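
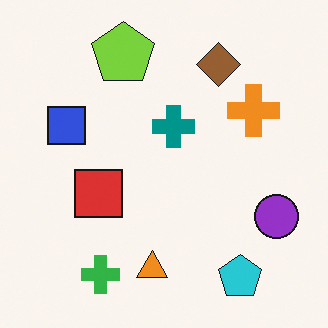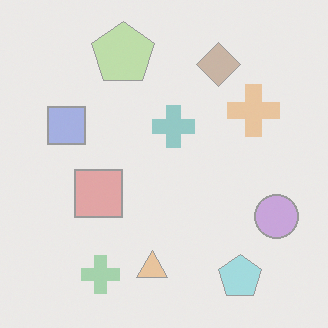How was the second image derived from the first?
The transformation is: washed out (contrast reduced).

Tones are pushed toward mid-grey across the whole image — a global contrast change.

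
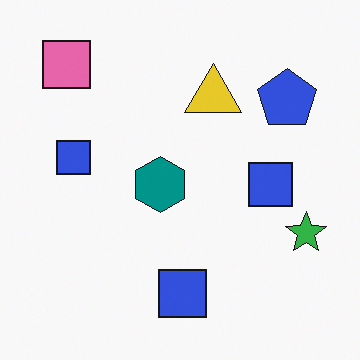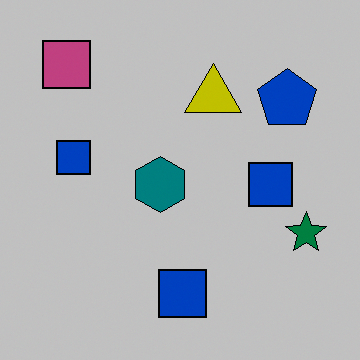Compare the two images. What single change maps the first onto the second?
Heavily posterized to just a handful of flat colors.

Each flat color has snapped to a coarser quantized level — most visibly, the near-white background has dropped to a flat grey.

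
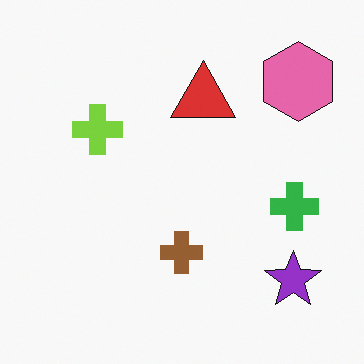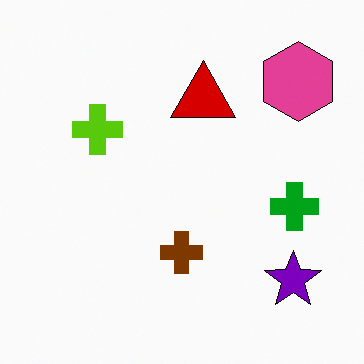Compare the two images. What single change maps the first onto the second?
Given slightly increased contrast.

Tones are pushed away from mid-grey across the whole image — a global contrast change.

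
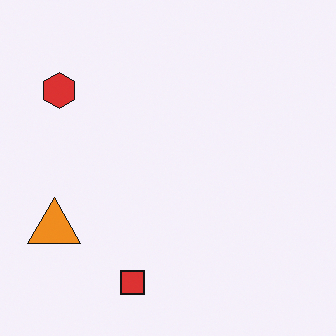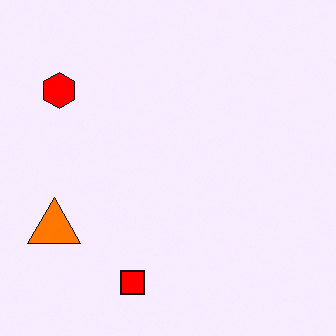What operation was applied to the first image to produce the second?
The image was made much more vivid (saturation change).

All colors are more vivid — a global saturation change.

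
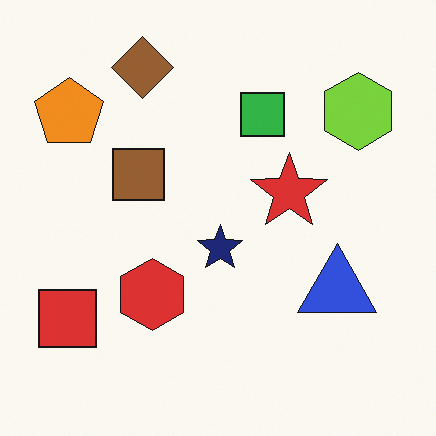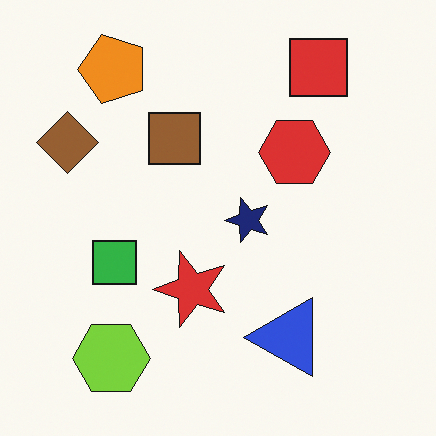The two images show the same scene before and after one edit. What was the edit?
The transformation is: transposed (reflected across the top-left ↔ bottom-right diagonal).

Shapes have swapped their row and column positions — what was in the top-right is now in the bottom-left — a diagonal reflection.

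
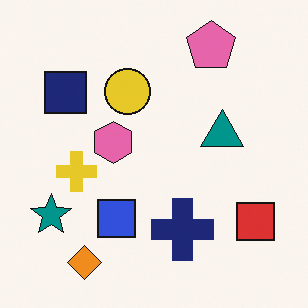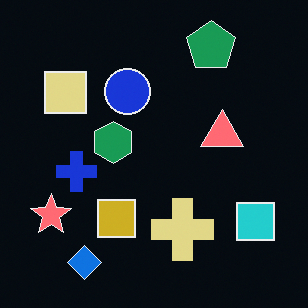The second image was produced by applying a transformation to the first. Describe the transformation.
The transformation is: color-inverted (negative).

The light background has become dark and every shape's color is its complement — a photographic negative.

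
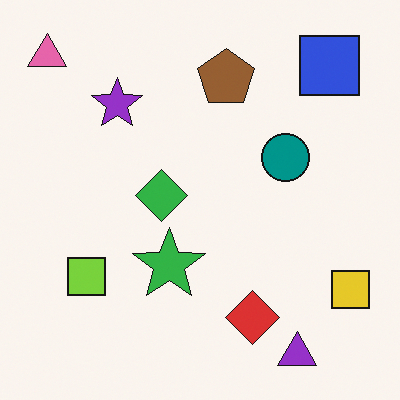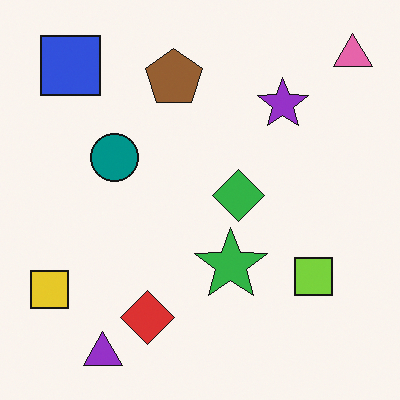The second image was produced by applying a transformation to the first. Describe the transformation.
The transformation is: flipped horizontally (left ↔ right).

The pink triangle is in the top-left of the first image and the top-right of the second — shapes on opposite sides of the vertical midline have swapped in a mirror flip.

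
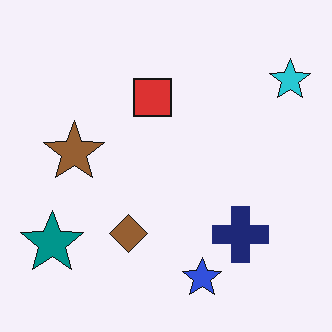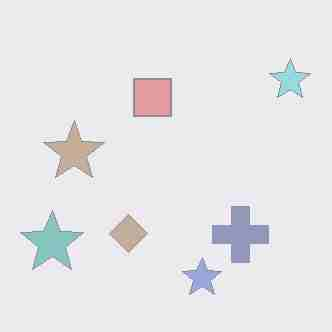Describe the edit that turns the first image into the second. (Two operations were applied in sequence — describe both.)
The second image is the first washed out (contrast reduced), then heavily JPEG-compressed with obvious blocking artifacts.

Tones are pushed toward mid-grey across the whole image — a global contrast change. Blocky 8×8 compression artifacts appear around shape edges and the flat background shows ringing — characteristic JPEG degradation.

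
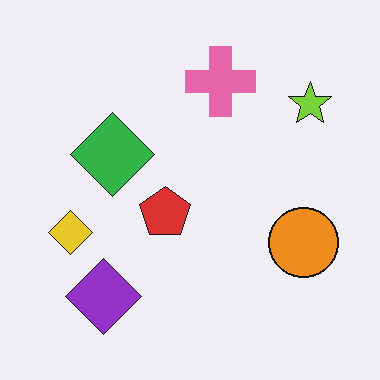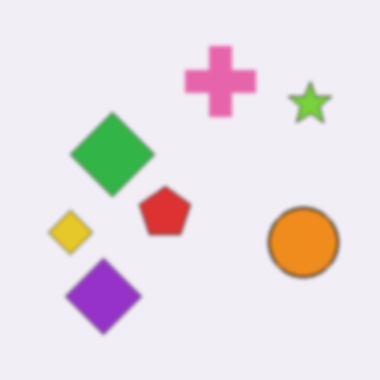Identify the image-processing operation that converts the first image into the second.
The second image is the first slightly softened.

Shape edges and outlines are uniformly softened across the whole image.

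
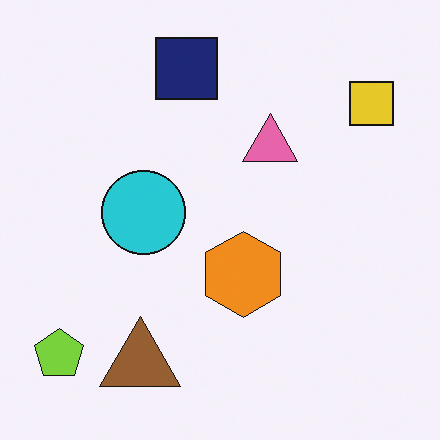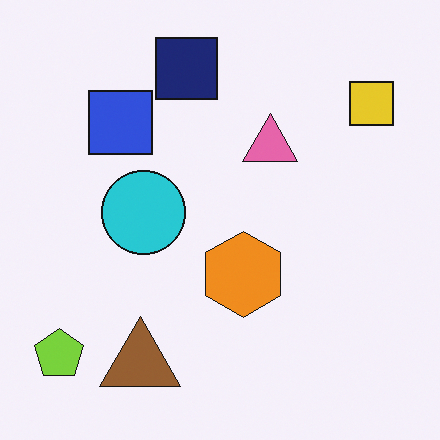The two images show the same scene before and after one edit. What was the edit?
The second image is the first overlaid with an additional blue square.

A blue square appears in the second image that is absent from the first.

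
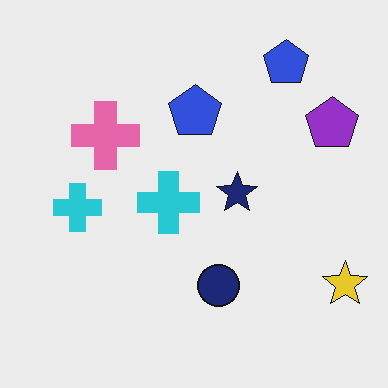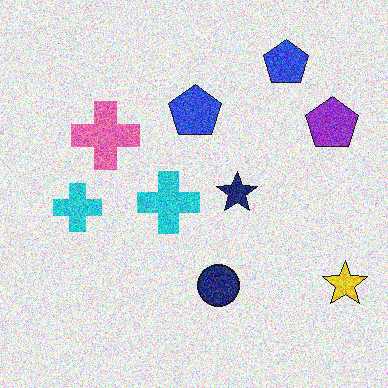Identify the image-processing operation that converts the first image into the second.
The second image is the first degraded with a thick layer of grain.

Random speckle covers the whole image, including the flat background.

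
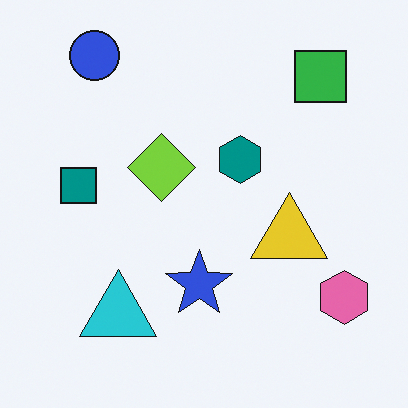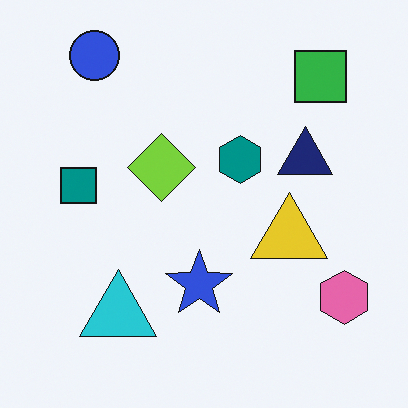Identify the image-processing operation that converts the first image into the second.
Overlaid with an additional navy triangle.

A navy triangle appears in the second image that is absent from the first.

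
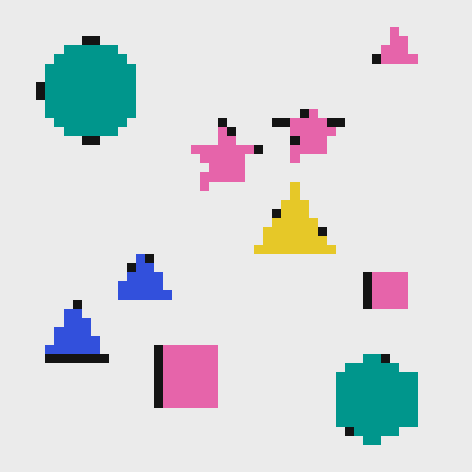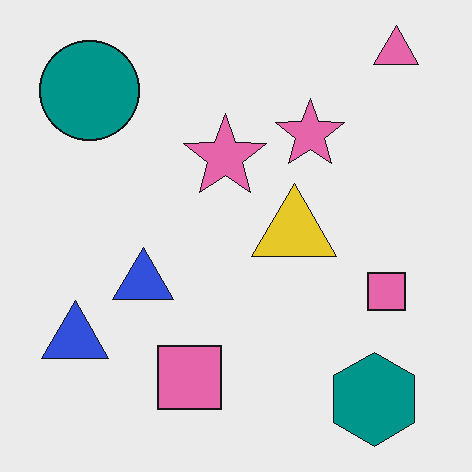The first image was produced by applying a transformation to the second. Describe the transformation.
This is the original image heavily pixelated into large blocks.

Shapes are reduced to large square blocks; fine edges and outlines are lost — a downscale-then-upscale (mosaic) effect.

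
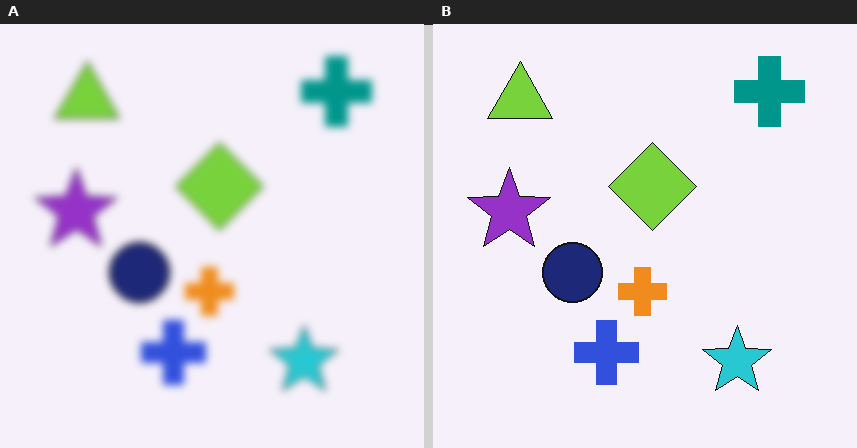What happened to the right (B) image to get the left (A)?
It was noticeably gaussian-blurred.

Shape edges and outlines are uniformly softened across the whole image.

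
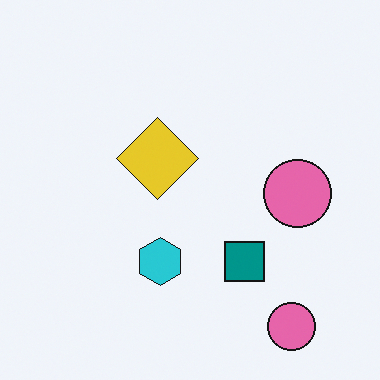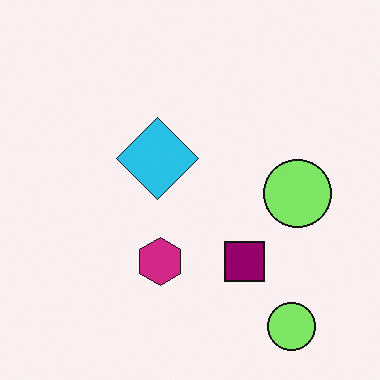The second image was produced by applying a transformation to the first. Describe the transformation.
This is the original image hue-shifted noticeably.

Every shape's color has rotated by the same amount around the hue wheel — a uniform hue shift.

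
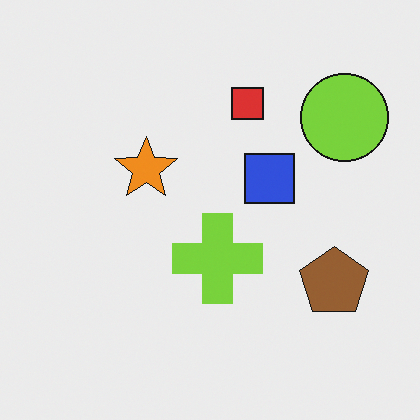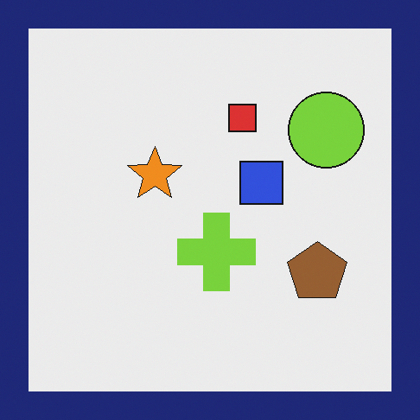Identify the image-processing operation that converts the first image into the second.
The second image is the first framed with a navy border.

A solid navy frame runs around the edge of the second image, with the content slightly shrunk inside it.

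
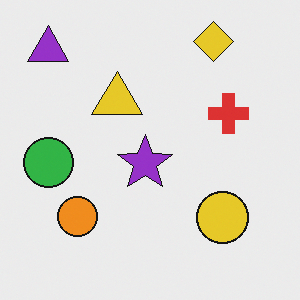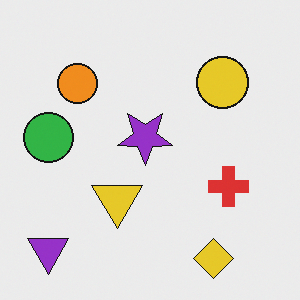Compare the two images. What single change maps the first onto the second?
The second image is the first flipped vertically (top ↔ bottom).

The yellow diamond is in the top-right of the first image and the bottom-right of the second — shapes on opposite sides of the horizontal midline have swapped in a mirror flip.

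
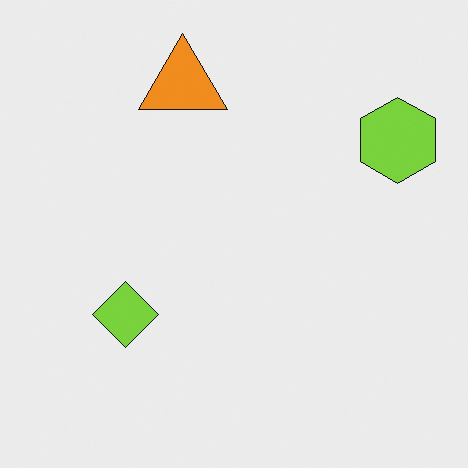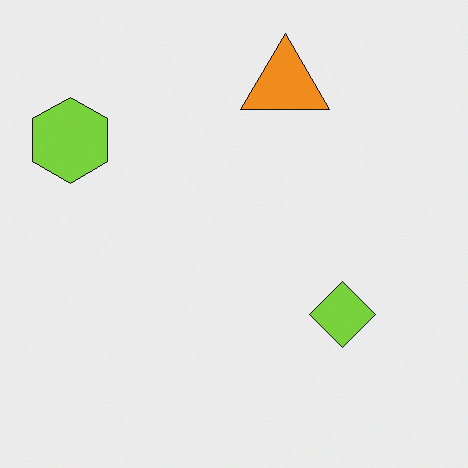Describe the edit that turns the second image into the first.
This is the original image flipped horizontally (left ↔ right).

The lime hexagon is in the top-left of the second image and the top-right of the first — shapes on opposite sides of the vertical midline have swapped in a mirror flip.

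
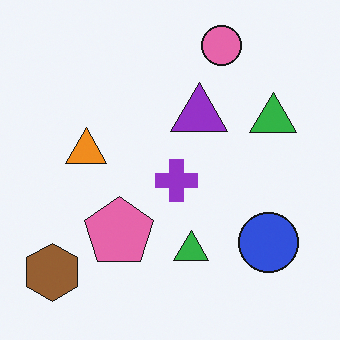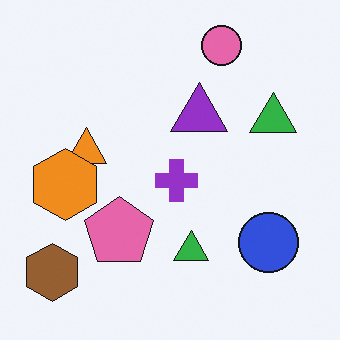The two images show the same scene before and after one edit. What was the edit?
The image was overlaid with an additional orange hexagon.

An orange hexagon appears in the second image that is absent from the first.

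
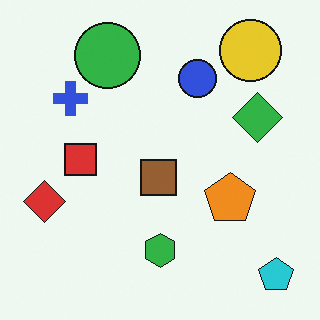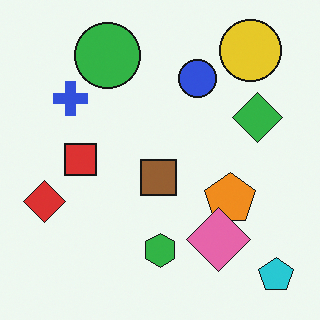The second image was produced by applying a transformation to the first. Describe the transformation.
The second image is the first overlaid with an additional pink diamond.

A pink diamond appears in the second image that is absent from the first.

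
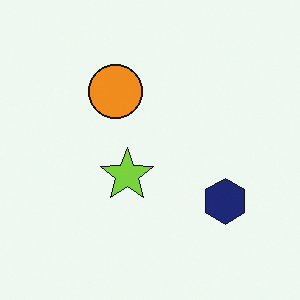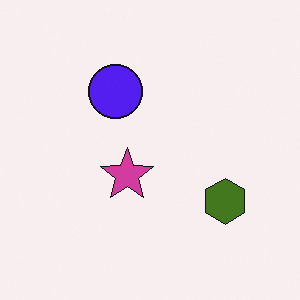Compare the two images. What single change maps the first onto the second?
This is the original image hue-shifted by a large amount.

Every shape's color has rotated by the same amount around the hue wheel — a uniform hue shift.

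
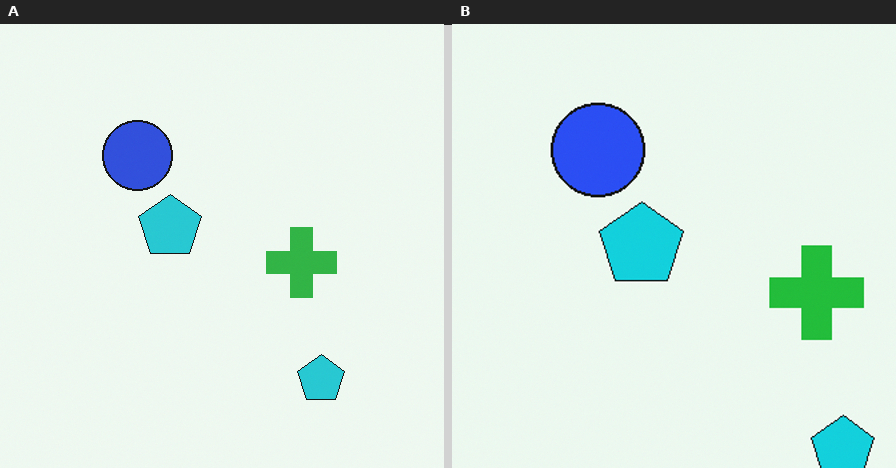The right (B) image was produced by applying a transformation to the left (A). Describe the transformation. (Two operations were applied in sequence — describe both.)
It was cropped to a modestly smaller region and rescaled, then slightly oversaturated.

The visible shapes are larger and the field of view is narrower; shapes near the original edges may be partly or wholly outside the frame — a crop-and-rescale. All colors are more vivid — a global saturation change.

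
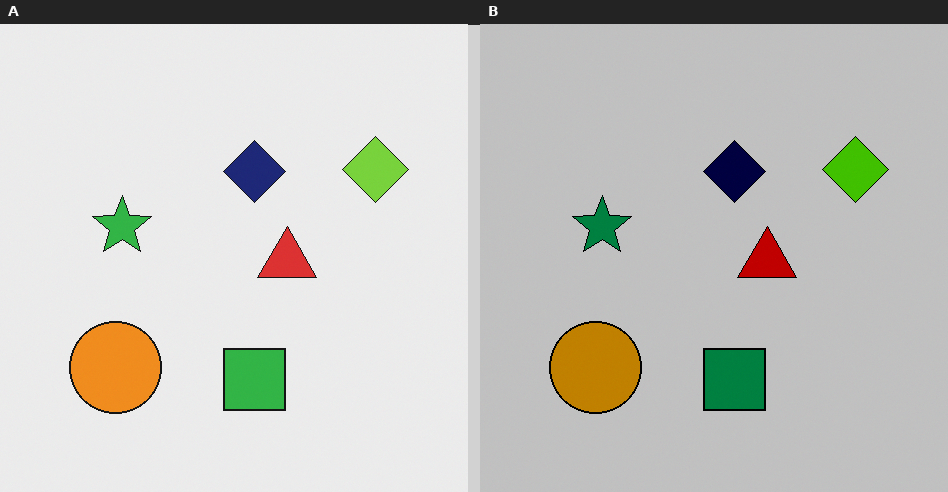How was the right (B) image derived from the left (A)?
It was heavily posterized to just a handful of flat colors.

Each flat color has snapped to a coarser quantized level — most visibly, the near-white background has dropped to a flat grey.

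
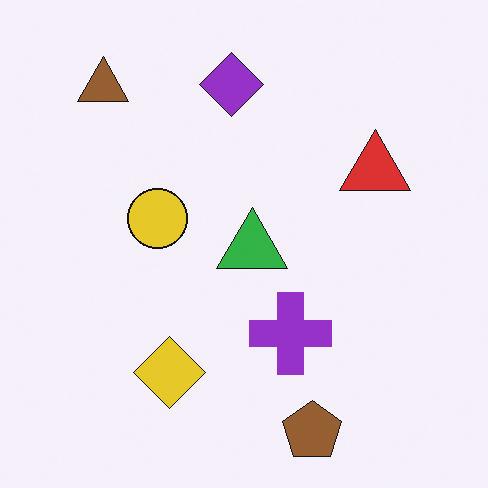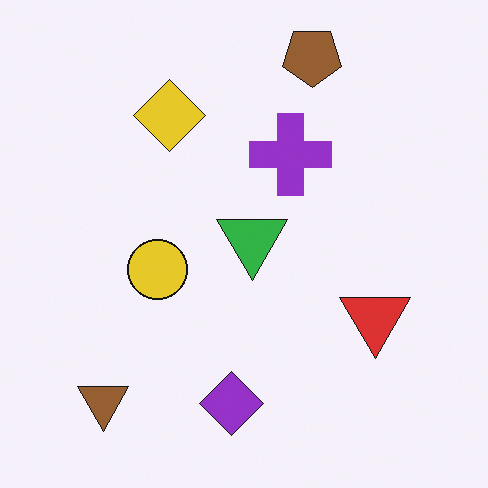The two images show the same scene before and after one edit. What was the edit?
The second image is the first flipped vertically (top ↔ bottom).

The brown pentagon is in the bottom of the first image and the top of the second — shapes on opposite sides of the horizontal midline have swapped in a mirror flip.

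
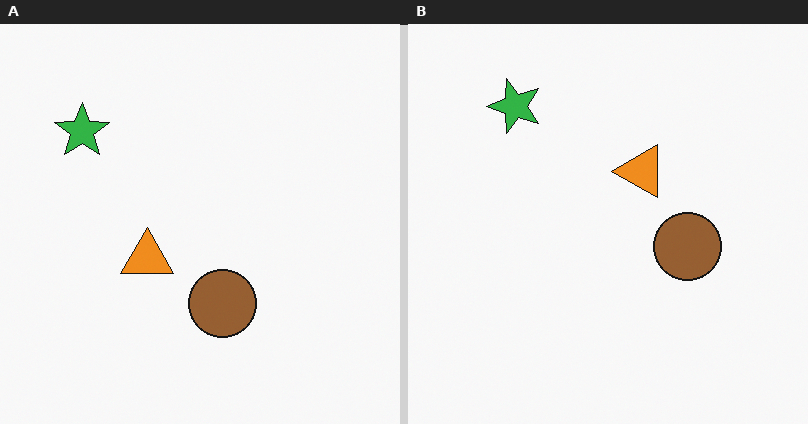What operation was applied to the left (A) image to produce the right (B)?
This is the original image transposed (reflected across the top-left ↔ bottom-right diagonal).

Shapes have swapped their row and column positions — what was in the top-right is now in the bottom-left — a diagonal reflection.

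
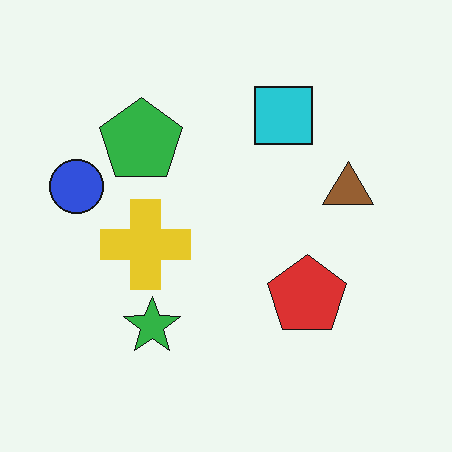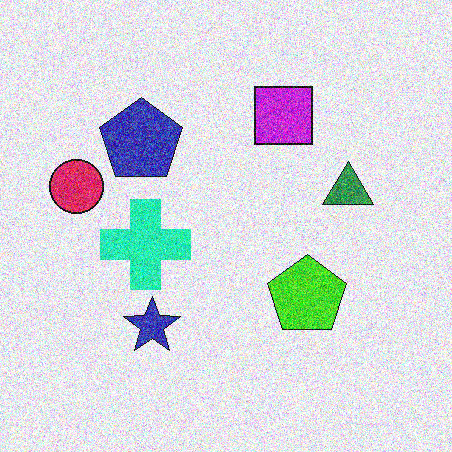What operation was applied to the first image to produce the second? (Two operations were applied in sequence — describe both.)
The second image is the first degraded with heavy additive noise, then hue-shifted by a moderate amount.

Random speckle covers the whole image, including the flat background. Every shape's color has rotated by the same amount around the hue wheel — a uniform hue shift.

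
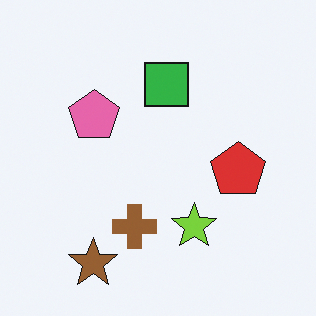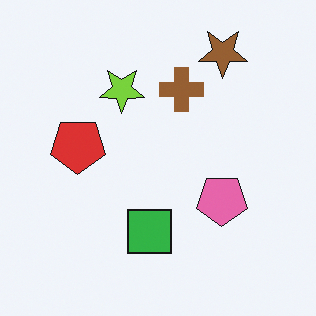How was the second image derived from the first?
It was rotated 180°.

The brown star sits in the bottom-left of the first image and the top-right of the second — consistent with a whole-image 180° rotation.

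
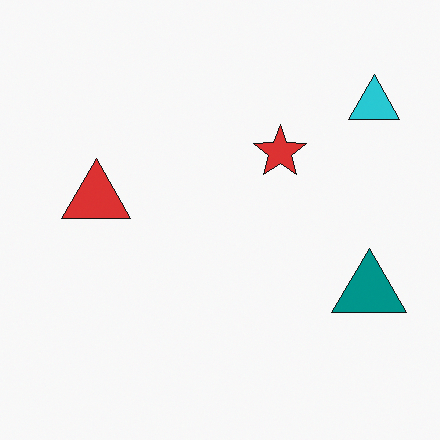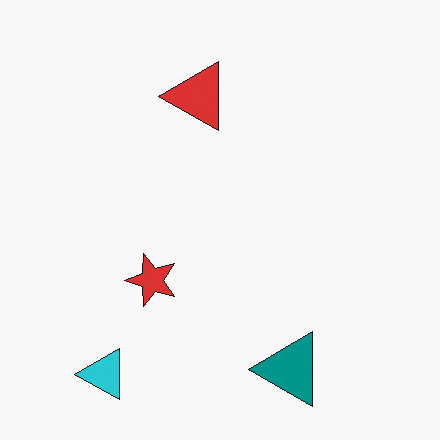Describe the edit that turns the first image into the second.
The image was transposed (reflected across the top-left ↔ bottom-right diagonal).

Shapes have swapped their row and column positions — what was in the top-right is now in the bottom-left — a diagonal reflection.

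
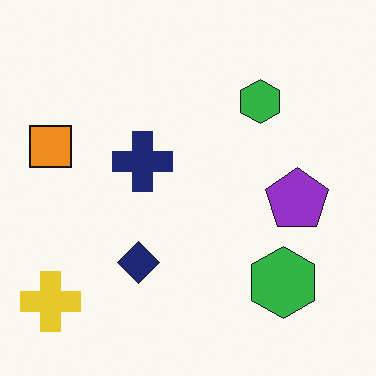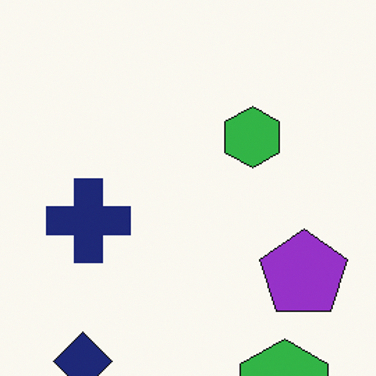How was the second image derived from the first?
The second image is the first cropped to a modestly smaller region and rescaled.

The visible shapes are larger and the field of view is narrower; shapes near the original edges may be partly or wholly outside the frame — a crop-and-rescale.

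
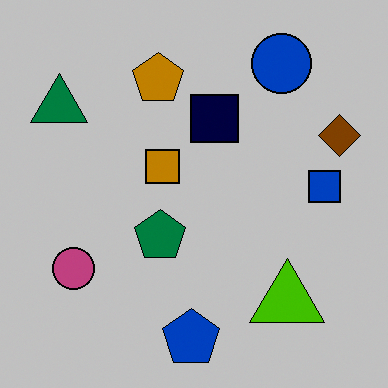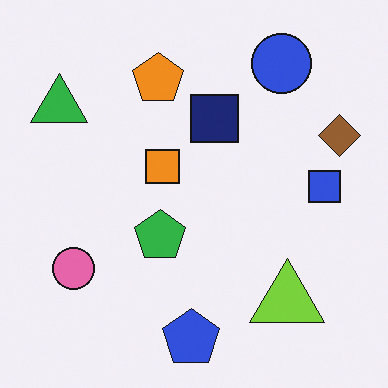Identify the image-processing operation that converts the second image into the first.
The image was heavily posterized to just a handful of flat colors.

Each flat color has snapped to a coarser quantized level — most visibly, the near-white background has dropped to a flat grey.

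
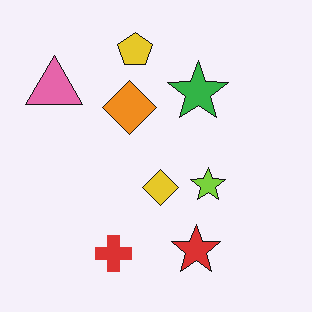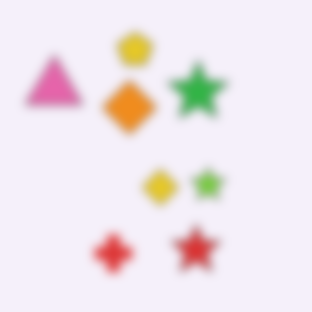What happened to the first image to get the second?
Strongly gaussian-blurred.

Shape edges and outlines are uniformly softened across the whole image.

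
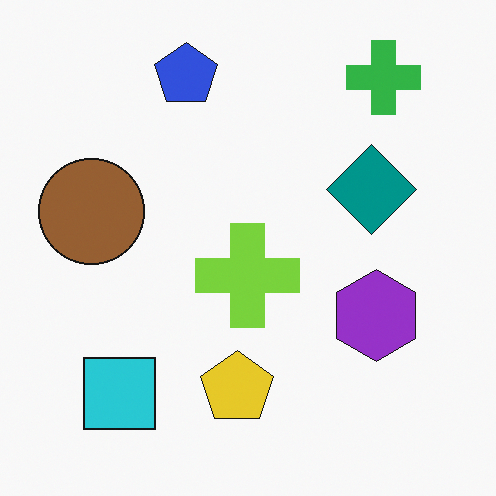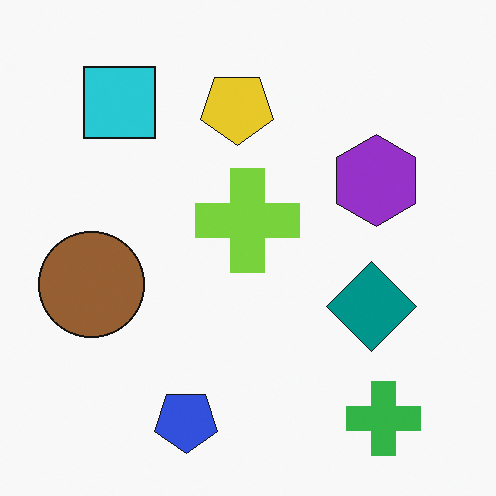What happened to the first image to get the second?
Flipped vertically (top ↔ bottom).

The blue pentagon is in the top of the first image and the bottom of the second — shapes on opposite sides of the horizontal midline have swapped in a mirror flip.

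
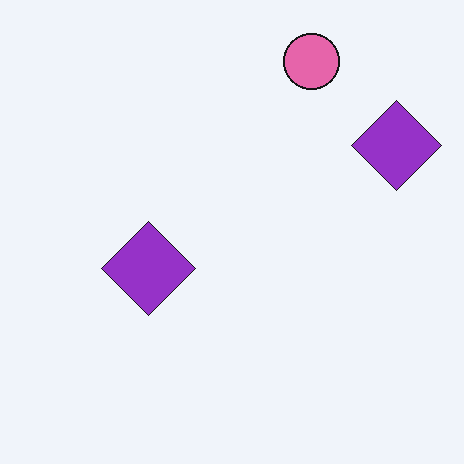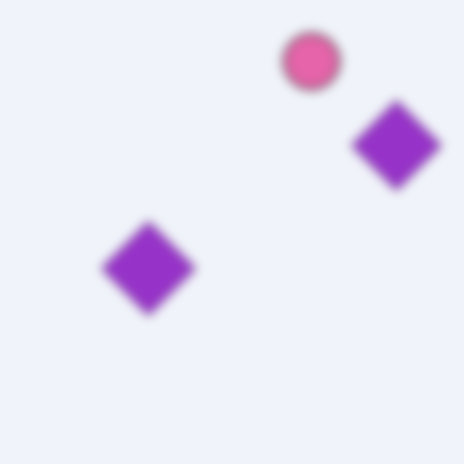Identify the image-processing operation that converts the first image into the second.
Strongly gaussian-blurred.

Shape edges and outlines are uniformly softened across the whole image.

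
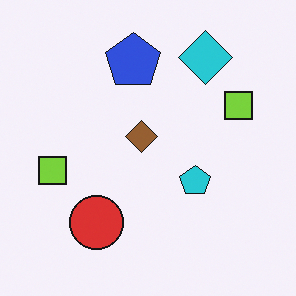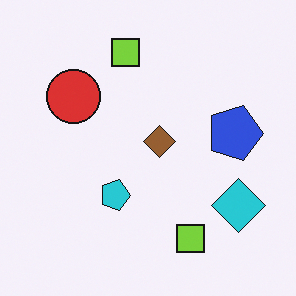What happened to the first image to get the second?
It was rotated 90° clockwise.

The cyan diamond sits in the top-right of the first image and the bottom-right of the second — consistent with a whole-image 90° clockwise rotation.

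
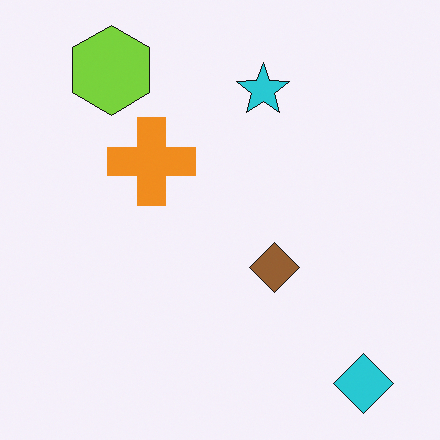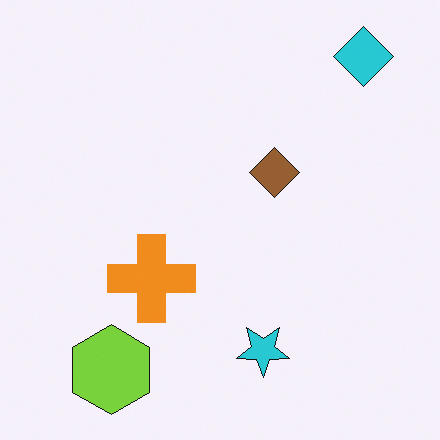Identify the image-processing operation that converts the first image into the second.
The second image is the first flipped vertically (top ↔ bottom).

The cyan diamond is in the bottom-right of the first image and the top-right of the second — shapes on opposite sides of the horizontal midline have swapped in a mirror flip.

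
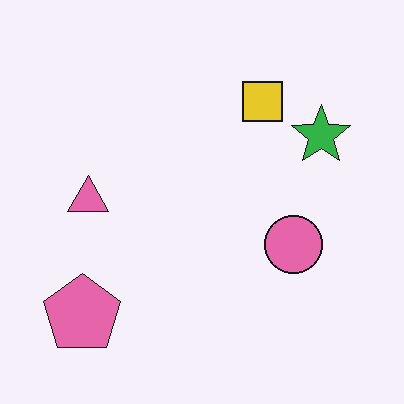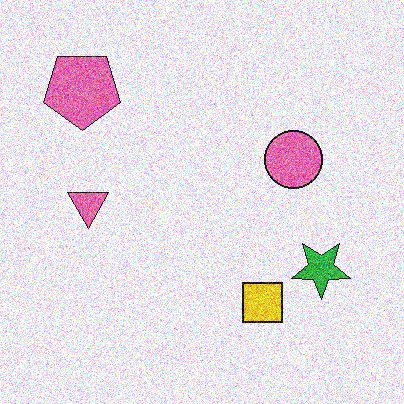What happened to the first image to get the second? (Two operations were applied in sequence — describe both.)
The transformation is: degraded with strong gaussian noise, then flipped vertically (top ↔ bottom).

Random speckle covers the whole image, including the flat background. The pink pentagon is in the bottom-left of the first image and the top-left of the second — shapes on opposite sides of the horizontal midline have swapped in a mirror flip.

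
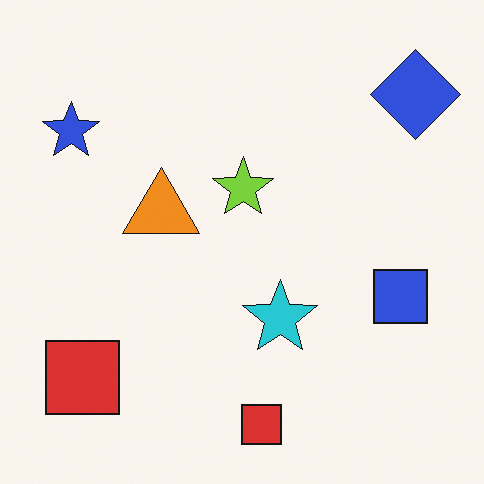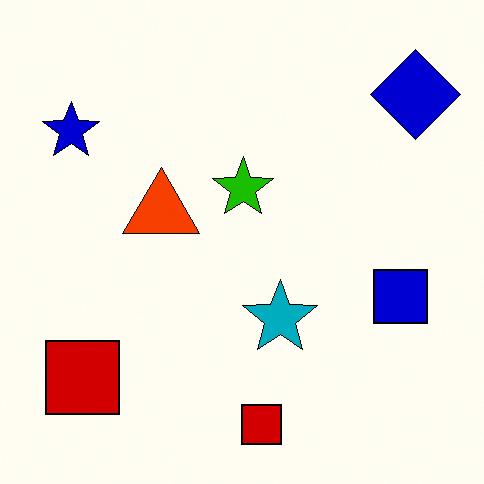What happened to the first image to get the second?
Given much higher contrast.

Tones are pushed away from mid-grey across the whole image — a global contrast change.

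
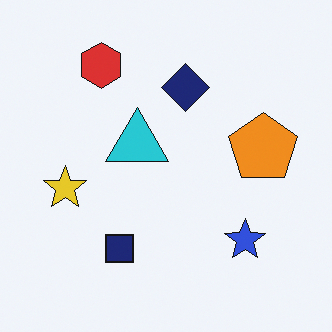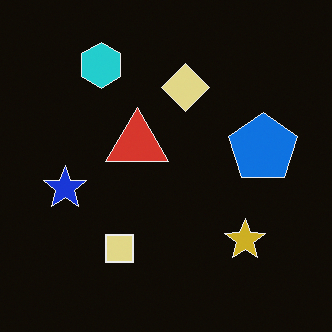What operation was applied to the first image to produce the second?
It was color-inverted (negative).

The light background has become dark and every shape's color is its complement — a photographic negative.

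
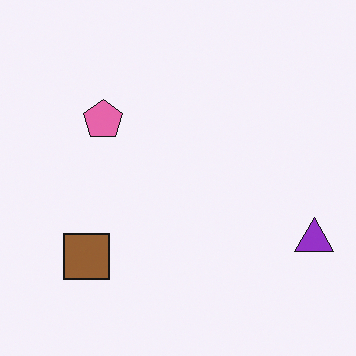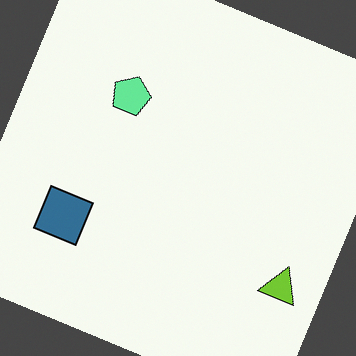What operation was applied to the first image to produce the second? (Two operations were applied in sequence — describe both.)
The image was hue-shifted through roughly half the color wheel, then rotated clockwise by a clearly visible amount.

Every shape's color has rotated by the same amount around the hue wheel — a uniform hue shift. Every shape is tilted by the same angle and the image corners show triangular fill wedges — a whole-image rotation by a non-right angle.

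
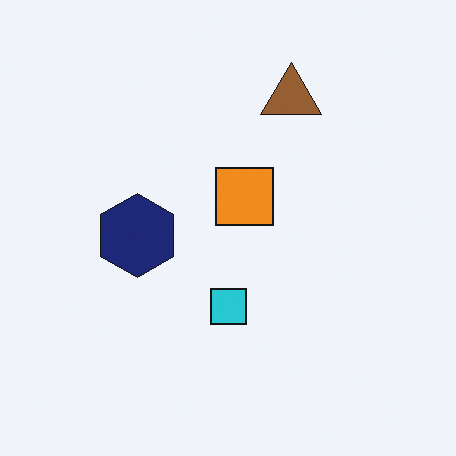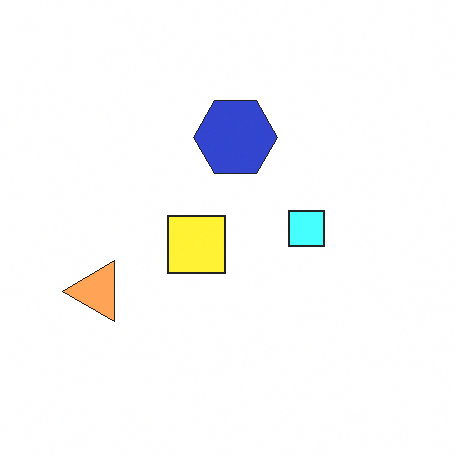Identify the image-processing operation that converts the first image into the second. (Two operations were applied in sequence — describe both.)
This is the original image transposed (reflected across the top-left ↔ bottom-right diagonal), then substantially brightened.

Shapes have swapped their row and column positions — what was in the top-right is now in the bottom-left — a diagonal reflection. Every pixel — background and shapes alike — is uniformly brightened.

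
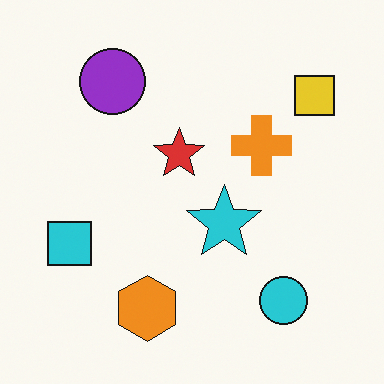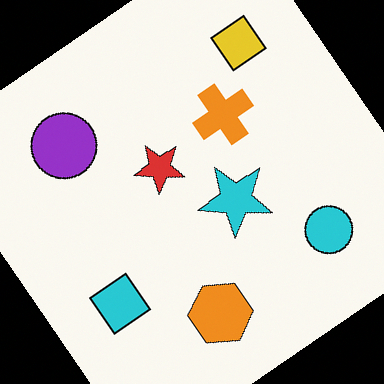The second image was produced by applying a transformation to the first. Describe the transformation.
The second image is the first rotated counter-clockwise by a large amount — several tens of degrees.

Every shape is tilted by the same angle and the image corners show triangular fill wedges — a whole-image rotation by a non-right angle.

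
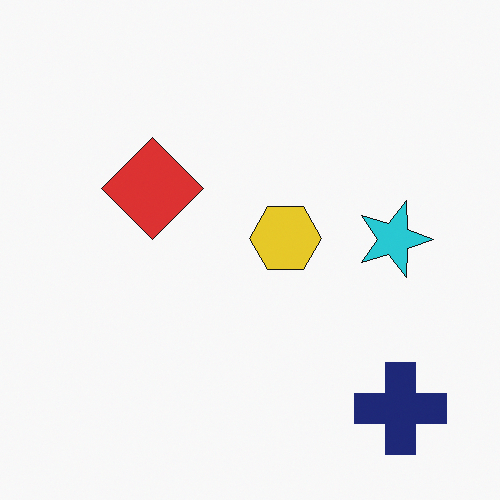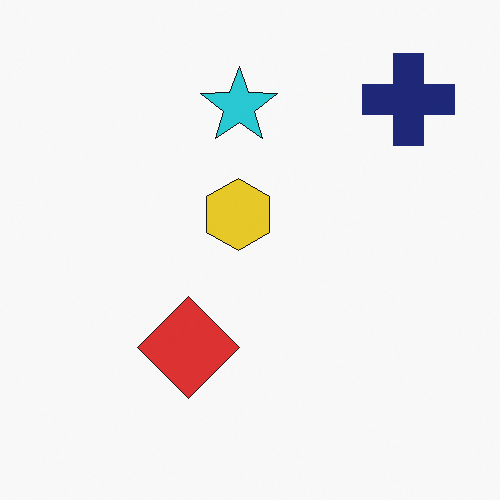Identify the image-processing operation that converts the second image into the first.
The image was rotated 90° clockwise.

The navy cross sits in the top-right of the second image and the bottom-right of the first — consistent with a whole-image 90° clockwise rotation.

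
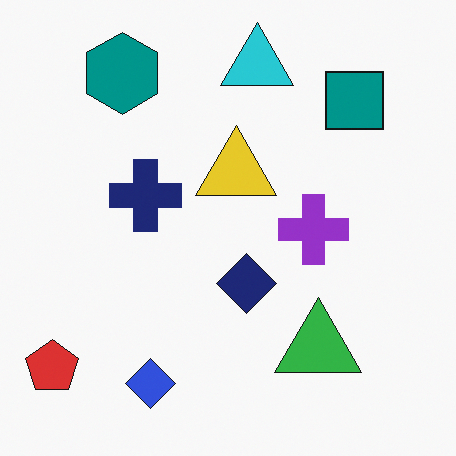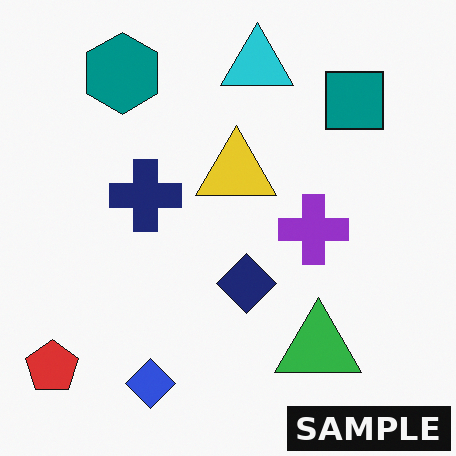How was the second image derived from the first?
This is the original image watermarked with the text "SAMPLE" in the lower-right corner.

A dark label reading "SAMPLE" appears in the lower-right corner.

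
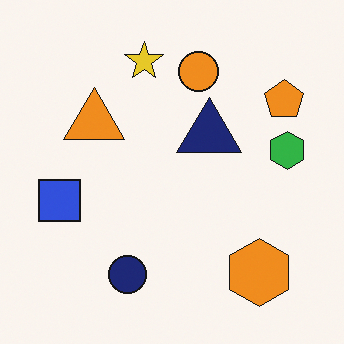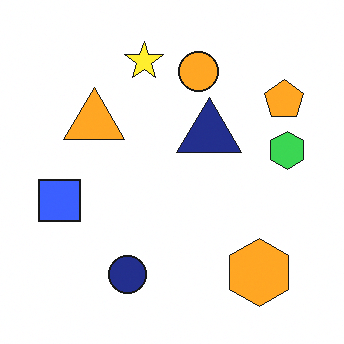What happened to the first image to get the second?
The image was brightened a little.

Every pixel — background and shapes alike — is uniformly brightened.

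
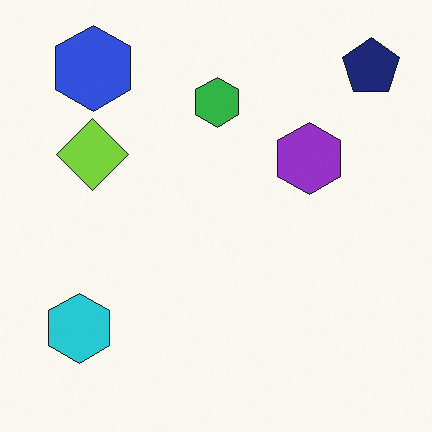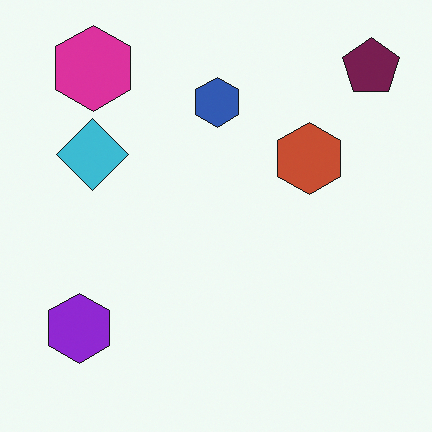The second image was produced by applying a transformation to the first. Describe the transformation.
The second image is the first hue-shifted noticeably.

Every shape's color has rotated by the same amount around the hue wheel — a uniform hue shift.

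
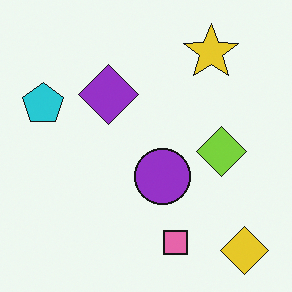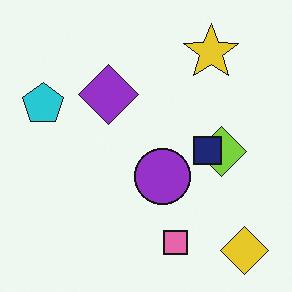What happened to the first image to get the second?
The transformation is: overlaid with an additional navy square.

A navy square appears in the second image that is absent from the first.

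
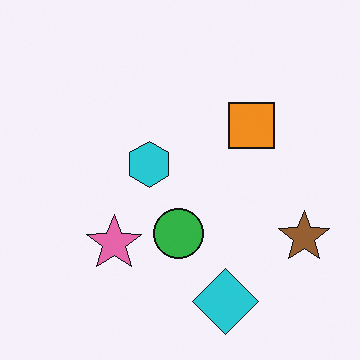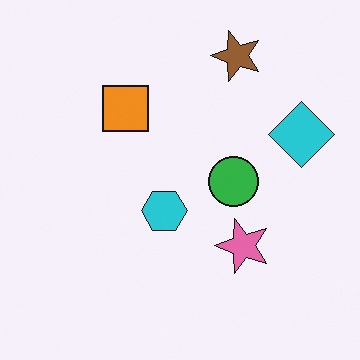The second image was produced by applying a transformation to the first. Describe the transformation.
Rotated 90° counter-clockwise.

The brown star sits in the right of the first image and the top of the second — consistent with a whole-image 90° counter-clockwise rotation.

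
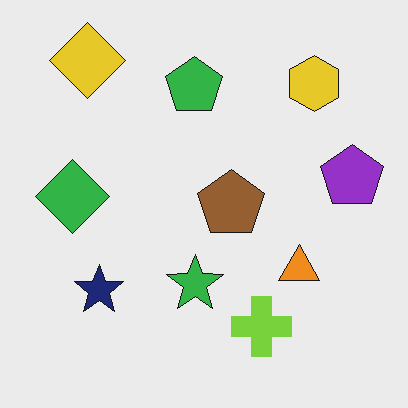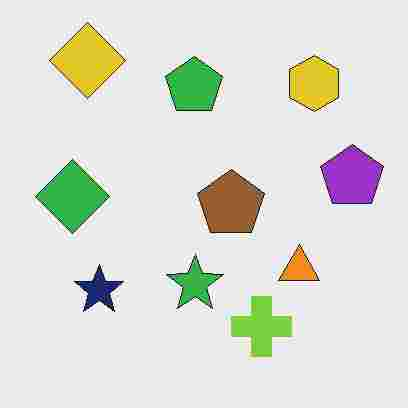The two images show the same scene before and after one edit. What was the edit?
The second image is the first heavily JPEG-compressed with obvious blocking artifacts.

Blocky 8×8 compression artifacts appear around shape edges and the flat background shows ringing — characteristic JPEG degradation.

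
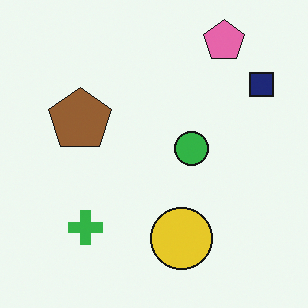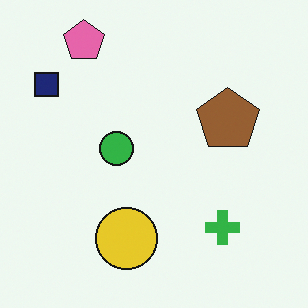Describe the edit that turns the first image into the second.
The second image is the first flipped horizontally (left ↔ right).

The navy square is in the top-right of the first image and the top-left of the second — shapes on opposite sides of the vertical midline have swapped in a mirror flip.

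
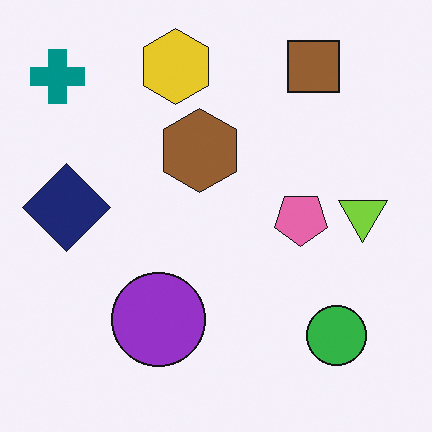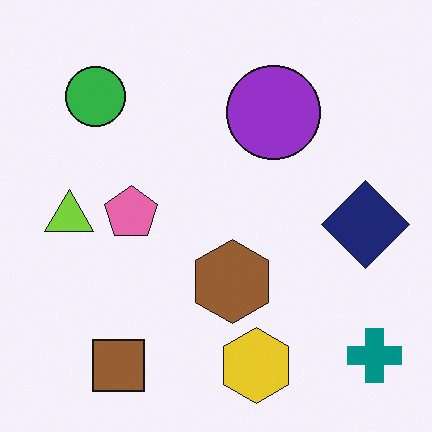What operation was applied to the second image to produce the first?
This is the original image rotated 180°.

The teal cross sits in the bottom-right of the second image and the top-left of the first — consistent with a whole-image 180° rotation.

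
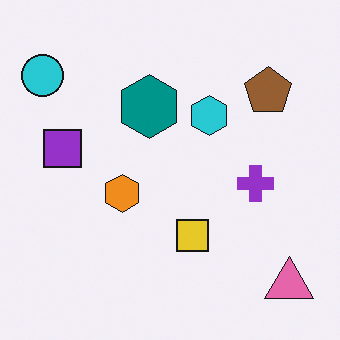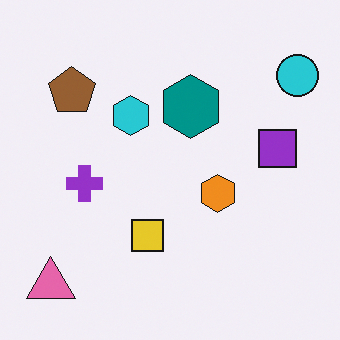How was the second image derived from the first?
The transformation is: flipped horizontally (left ↔ right).

The cyan circle is in the top-left of the first image and the top-right of the second — shapes on opposite sides of the vertical midline have swapped in a mirror flip.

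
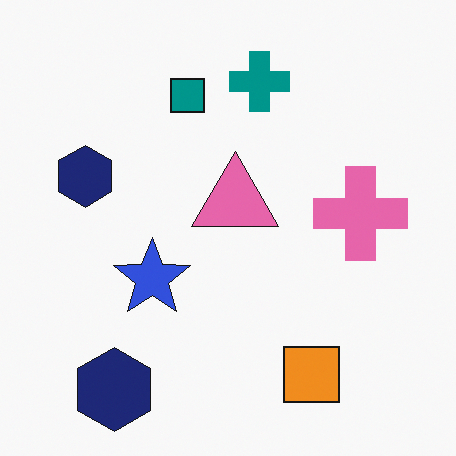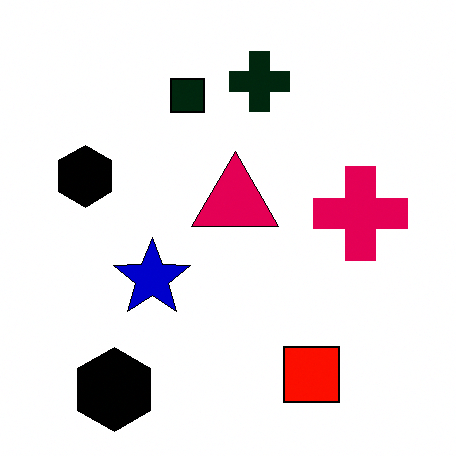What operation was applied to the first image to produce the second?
Boosted in contrast.

Tones are pushed away from mid-grey across the whole image — a global contrast change.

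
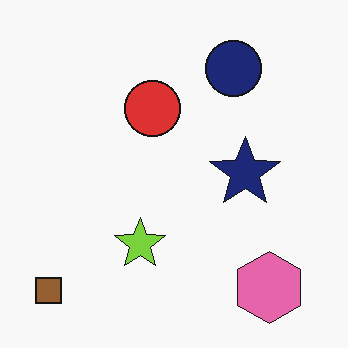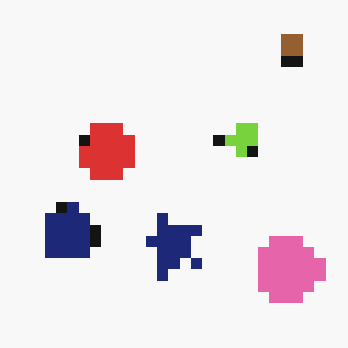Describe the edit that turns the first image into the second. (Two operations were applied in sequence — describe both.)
This is the original image coarsely pixelated, then transposed (reflected across the top-left ↔ bottom-right diagonal).

Shapes are reduced to large square blocks; fine edges and outlines are lost — a downscale-then-upscale (mosaic) effect. Shapes have swapped their row and column positions — what was in the top-right is now in the bottom-left — a diagonal reflection.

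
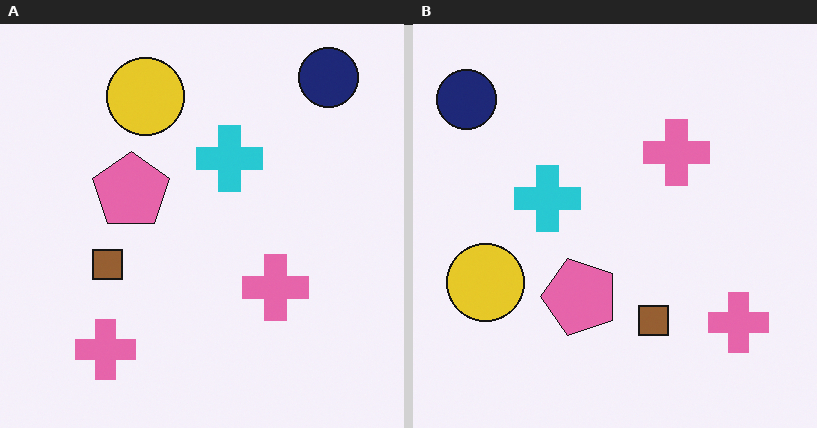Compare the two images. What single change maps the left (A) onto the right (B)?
The transformation is: rotated 90° counter-clockwise.

The navy circle sits in the top-right of the left (A) image and the top-left of the right (B) — consistent with a whole-image 90° counter-clockwise rotation.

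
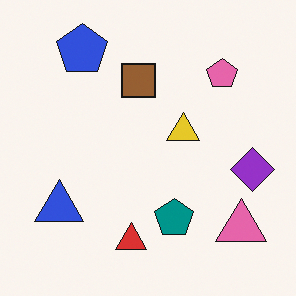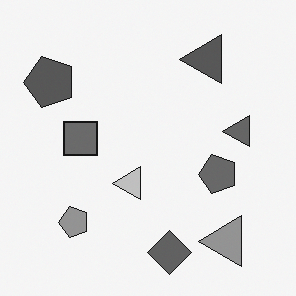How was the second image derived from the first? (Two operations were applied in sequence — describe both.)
Converted to grayscale, then transposed (reflected across the top-left ↔ bottom-right diagonal).

All color is removed — every shape is now a shade of grey. Shapes have swapped their row and column positions — what was in the top-right is now in the bottom-left — a diagonal reflection.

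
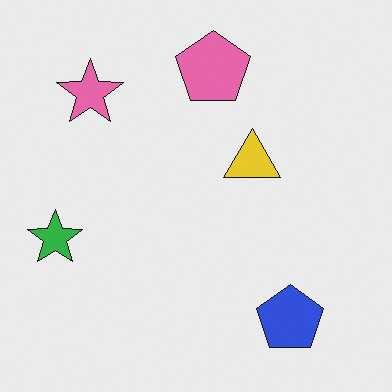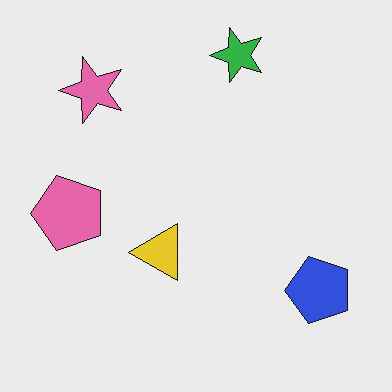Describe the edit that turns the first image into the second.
The second image is the first transposed (reflected across the top-left ↔ bottom-right diagonal).

Shapes have swapped their row and column positions — what was in the top-right is now in the bottom-left — a diagonal reflection.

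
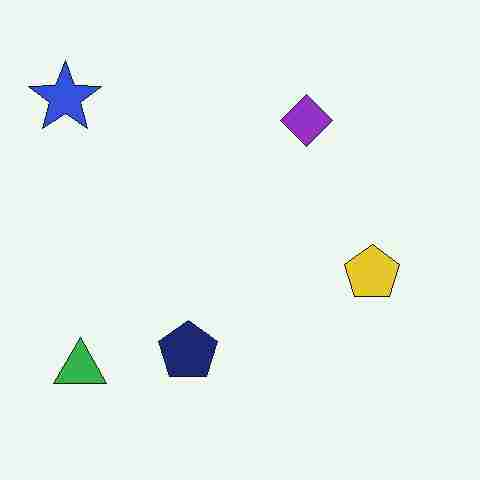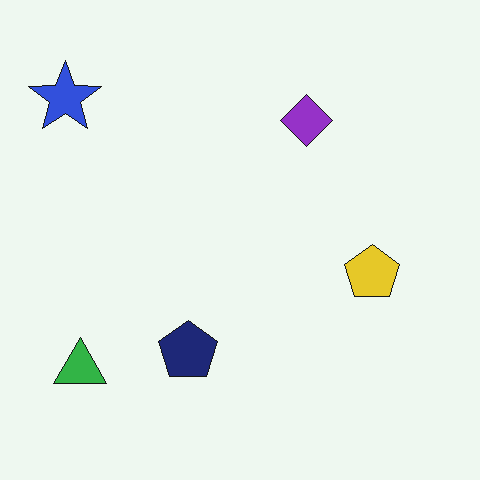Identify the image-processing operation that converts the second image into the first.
The first image is the second degraded with heavy JPEG compression.

Blocky 8×8 compression artifacts appear around shape edges and the flat background shows ringing — characteristic JPEG degradation.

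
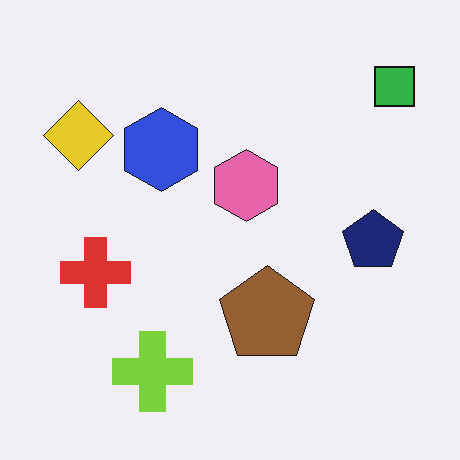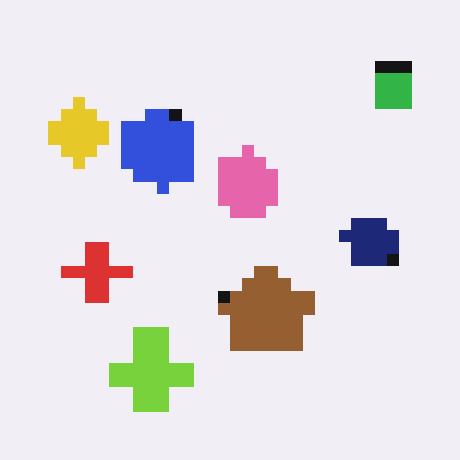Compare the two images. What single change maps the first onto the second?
The transformation is: heavily pixelated into large blocks.

Shapes are reduced to large square blocks; fine edges and outlines are lost — a downscale-then-upscale (mosaic) effect.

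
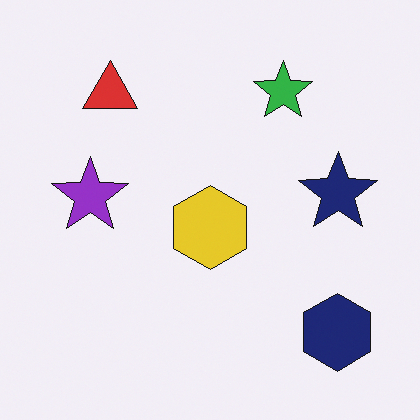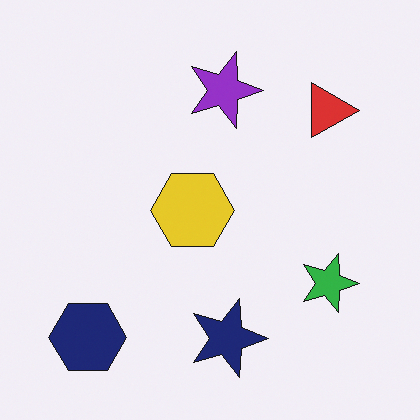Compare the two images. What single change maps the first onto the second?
Rotated 90° clockwise.

The navy hexagon sits in the bottom-right of the first image and the bottom-left of the second — consistent with a whole-image 90° clockwise rotation.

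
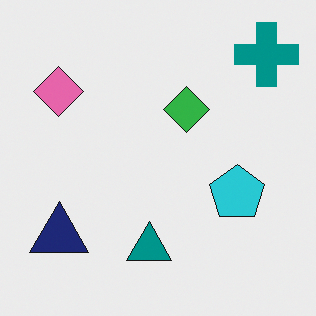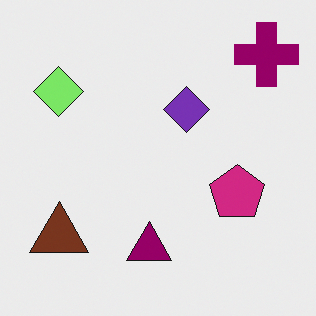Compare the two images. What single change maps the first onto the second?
It was hue-shifted by a moderate amount.

Every shape's color has rotated by the same amount around the hue wheel — a uniform hue shift.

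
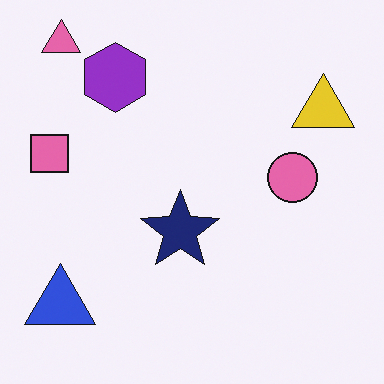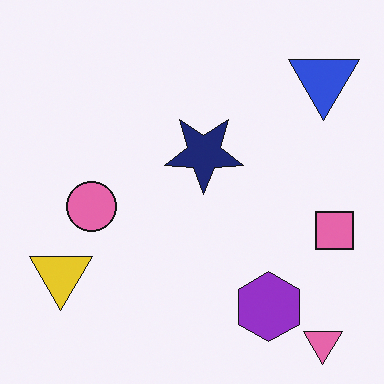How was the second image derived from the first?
The image was rotated 180°.

The pink triangle sits in the top-left of the first image and the bottom-right of the second — consistent with a whole-image 180° rotation.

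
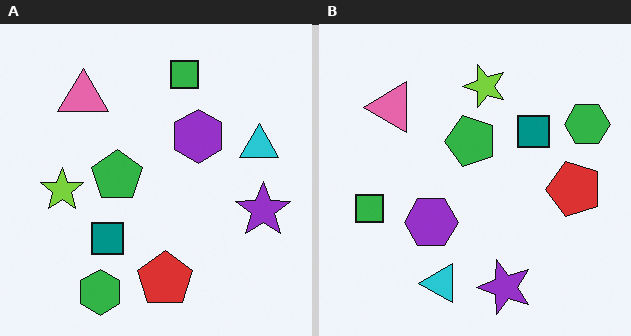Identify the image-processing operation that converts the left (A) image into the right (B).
Transposed (reflected across the top-left ↔ bottom-right diagonal).

Shapes have swapped their row and column positions — what was in the top-right is now in the bottom-left — a diagonal reflection.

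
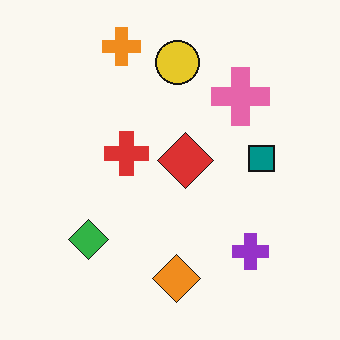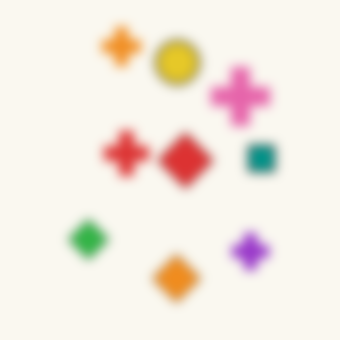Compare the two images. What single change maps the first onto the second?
Strongly gaussian-blurred.

Shape edges and outlines are uniformly softened across the whole image.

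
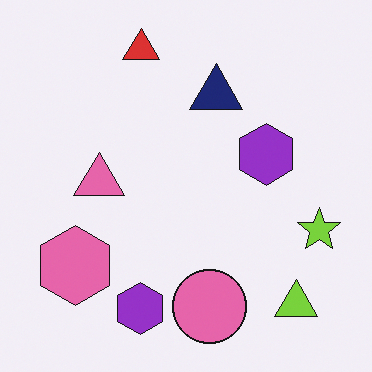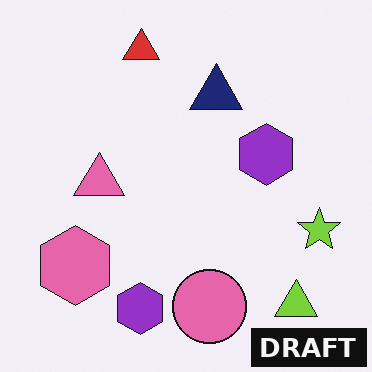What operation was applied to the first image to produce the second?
Watermarked with the text "DRAFT" in the lower-right corner.

A dark label reading "DRAFT" appears in the lower-right corner.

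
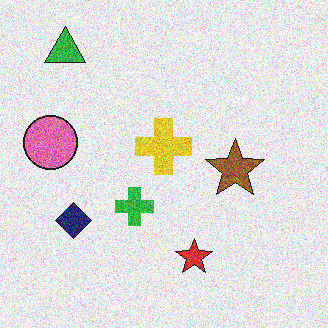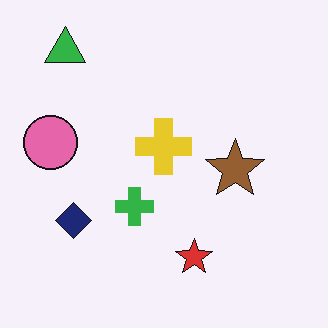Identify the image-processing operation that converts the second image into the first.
Degraded with strong gaussian noise.

Random speckle covers the whole image, including the flat background.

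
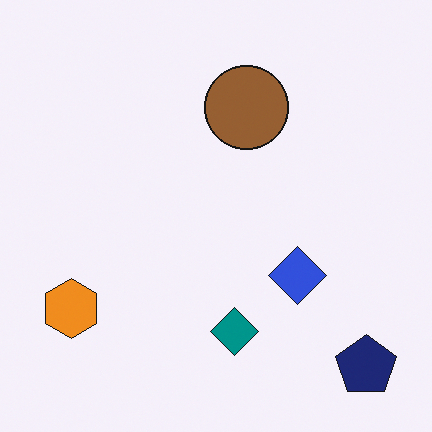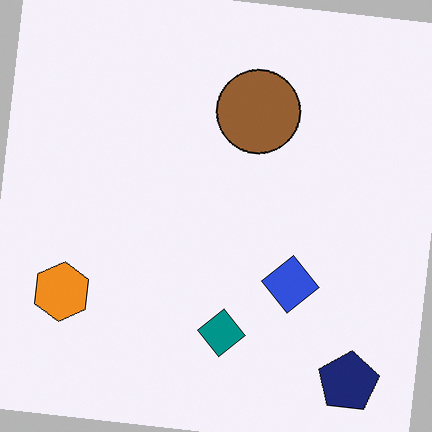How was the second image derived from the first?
It was rotated clockwise by a slight angle.

Every shape is tilted by the same angle and the image corners show triangular fill wedges — a whole-image rotation by a non-right angle.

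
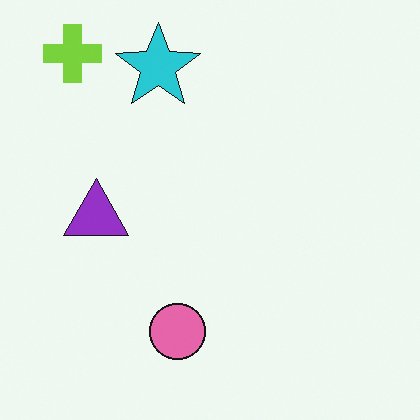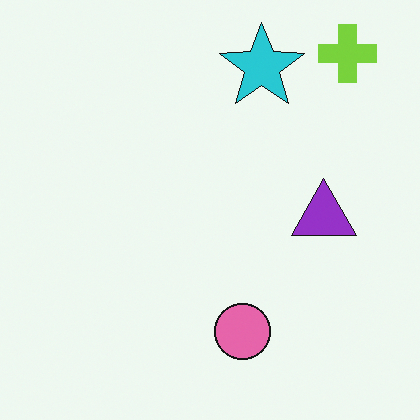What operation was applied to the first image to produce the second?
The image was flipped horizontally (left ↔ right).

The lime cross is in the top-left of the first image and the top-right of the second — shapes on opposite sides of the vertical midline have swapped in a mirror flip.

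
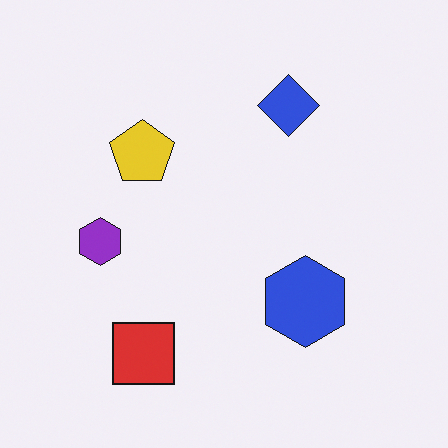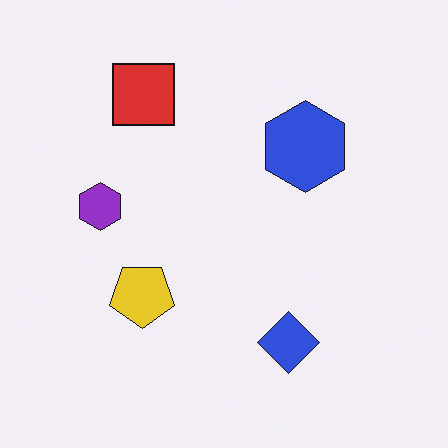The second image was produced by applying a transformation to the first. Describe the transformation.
The second image is the first flipped vertically (top ↔ bottom).

The red square is in the bottom-left of the first image and the top-left of the second — shapes on opposite sides of the horizontal midline have swapped in a mirror flip.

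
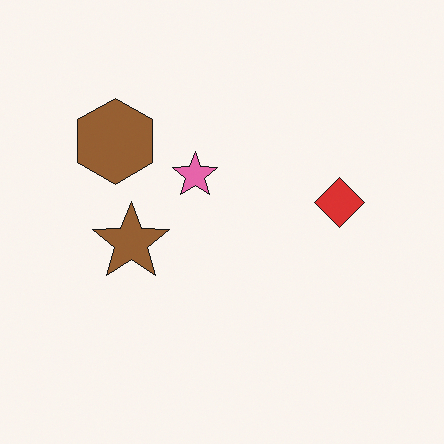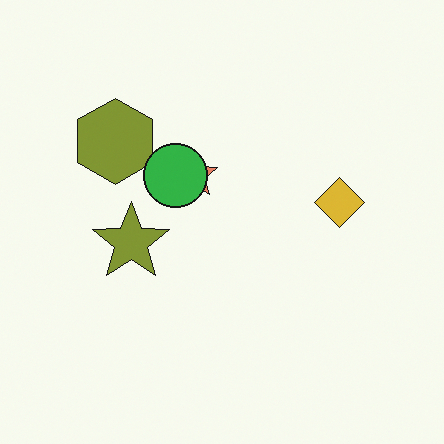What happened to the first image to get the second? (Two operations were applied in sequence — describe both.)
It was hue-shifted slightly, then overlaid with an additional green circle.

Every shape's color has rotated by the same amount around the hue wheel — a uniform hue shift. A green circle appears in the second image that is absent from the first.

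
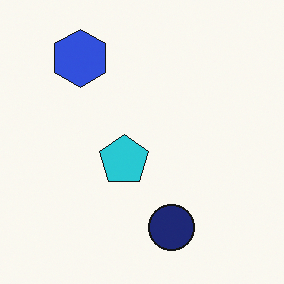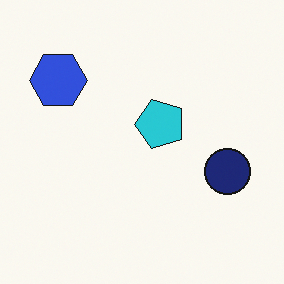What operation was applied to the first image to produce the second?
The image was transposed (reflected across the top-left ↔ bottom-right diagonal).

Shapes have swapped their row and column positions — what was in the top-right is now in the bottom-left — a diagonal reflection.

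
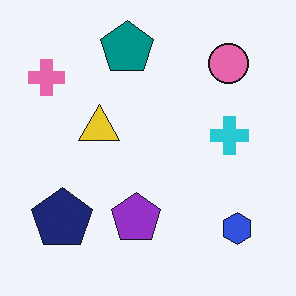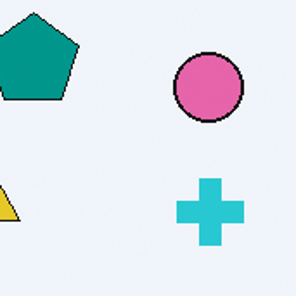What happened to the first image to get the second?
This is the original image cropped tightly and scaled back up.

The visible shapes are larger and the field of view is narrower; shapes near the original edges may be partly or wholly outside the frame — a crop-and-rescale.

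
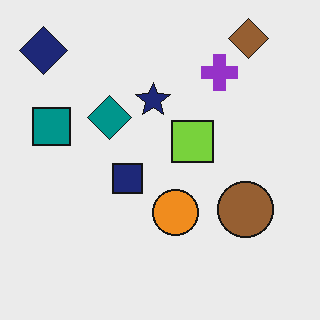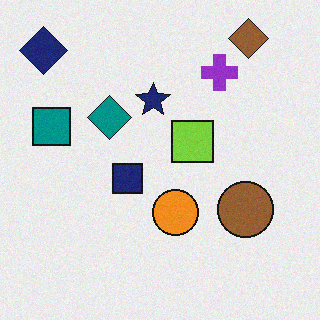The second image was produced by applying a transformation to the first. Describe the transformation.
Degraded with a light layer of grain.

Random speckle covers the whole image, including the flat background.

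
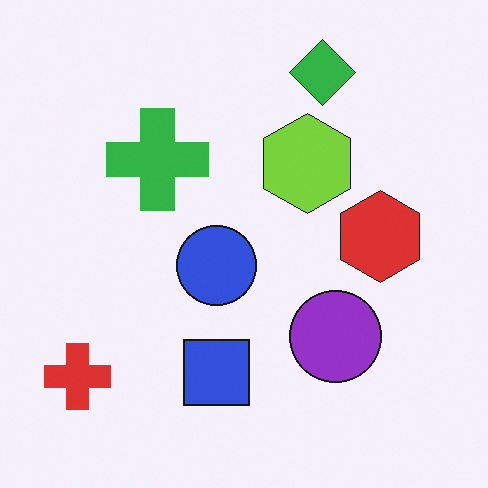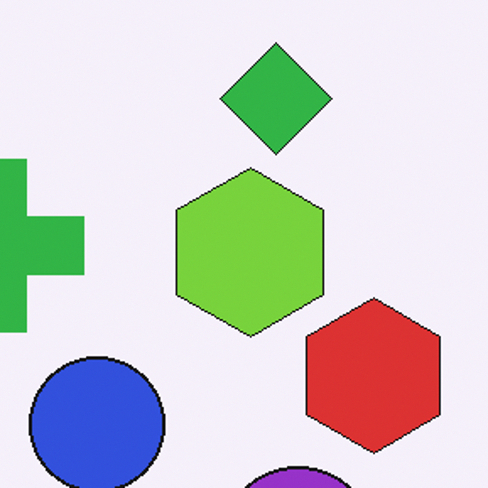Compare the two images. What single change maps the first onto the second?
The second image is the first cropped to a noticeably smaller region and rescaled.

The visible shapes are larger and the field of view is narrower; shapes near the original edges may be partly or wholly outside the frame — a crop-and-rescale.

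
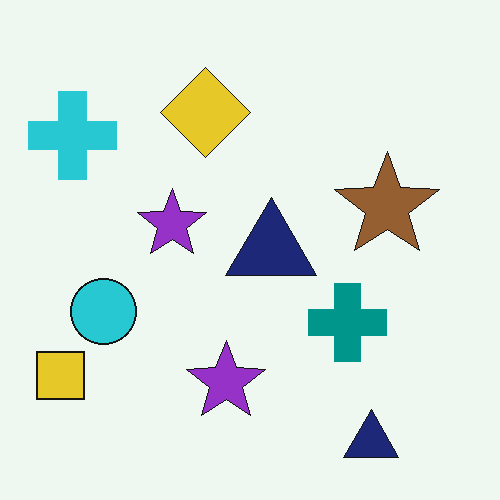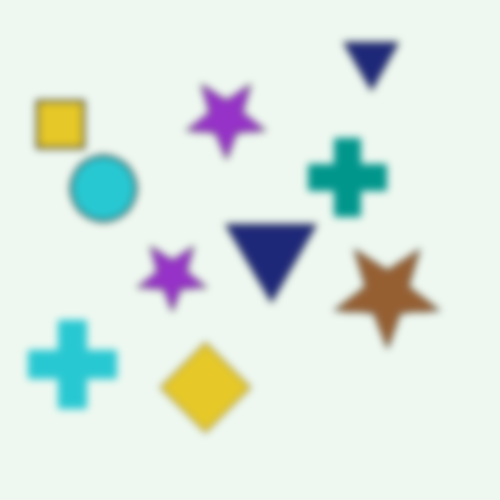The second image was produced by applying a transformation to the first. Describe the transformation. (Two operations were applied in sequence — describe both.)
The image was noticeably gaussian-blurred, then flipped vertically (top ↔ bottom).

Shape edges and outlines are uniformly softened across the whole image. The yellow diamond is in the top of the first image and the bottom of the second — shapes on opposite sides of the horizontal midline have swapped in a mirror flip.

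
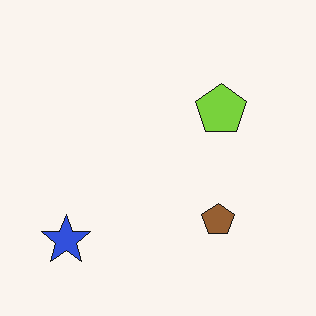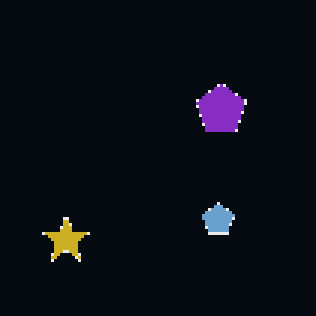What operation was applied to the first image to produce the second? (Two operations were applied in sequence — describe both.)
The image was mildly pixelated, then color-inverted (negative).

Shapes are reduced to large square blocks; fine edges and outlines are lost — a downscale-then-upscale (mosaic) effect. The light background has become dark and every shape's color is its complement — a photographic negative.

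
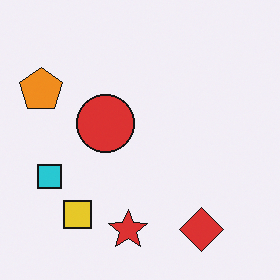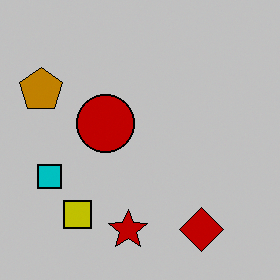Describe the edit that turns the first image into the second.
The image was aggressively posterized.

Each flat color has snapped to a coarser quantized level — most visibly, the near-white background has dropped to a flat grey.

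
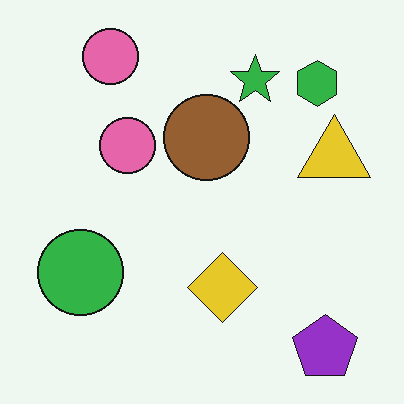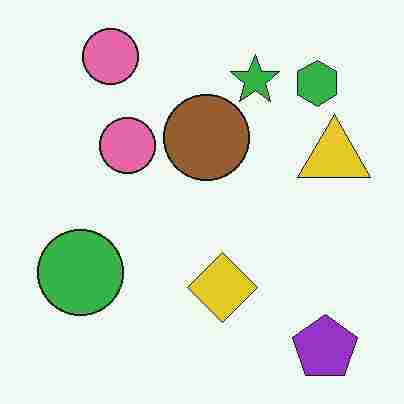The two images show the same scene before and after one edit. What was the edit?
Heavily JPEG-compressed with obvious blocking artifacts.

Blocky 8×8 compression artifacts appear around shape edges and the flat background shows ringing — characteristic JPEG degradation.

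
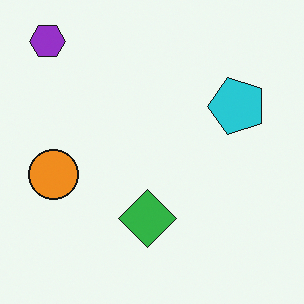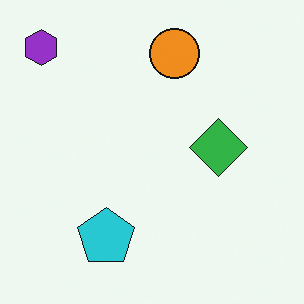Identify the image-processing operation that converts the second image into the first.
The transformation is: transposed (reflected across the top-left ↔ bottom-right diagonal).

Shapes have swapped their row and column positions — what was in the top-right is now in the bottom-left — a diagonal reflection.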